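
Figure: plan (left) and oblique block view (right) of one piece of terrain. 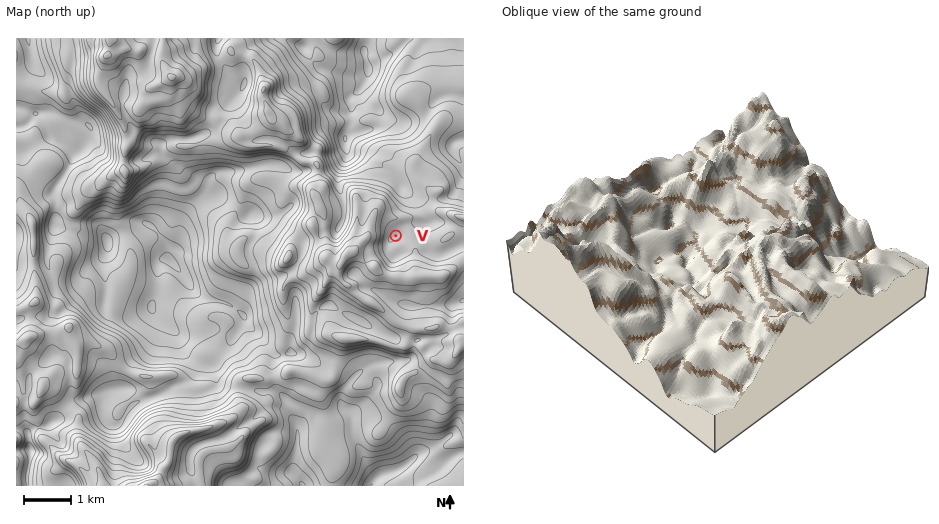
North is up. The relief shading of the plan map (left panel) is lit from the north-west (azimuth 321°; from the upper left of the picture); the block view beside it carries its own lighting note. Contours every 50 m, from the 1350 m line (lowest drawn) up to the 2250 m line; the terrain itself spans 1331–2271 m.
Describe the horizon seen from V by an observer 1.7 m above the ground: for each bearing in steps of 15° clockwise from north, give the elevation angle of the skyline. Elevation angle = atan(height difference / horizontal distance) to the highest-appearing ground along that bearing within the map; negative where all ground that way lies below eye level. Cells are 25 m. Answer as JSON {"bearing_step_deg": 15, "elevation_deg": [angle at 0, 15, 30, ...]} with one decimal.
{"bearing_step_deg": 15, "elevation_deg": [9.4, 8.1, 5.4, 4.4, 4.9, 5.7, 6.4, 6.7, 7.1, 9.4, 11.8, 11.7, 12.6, 13.3, 17.0, 16.1, 16.6, 19.1, 21.5, 19.5, 17.6, 15.4, 12.4, 9.9]}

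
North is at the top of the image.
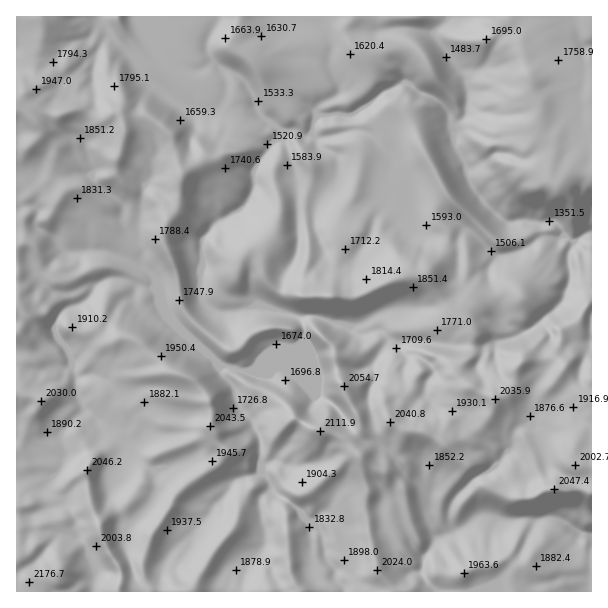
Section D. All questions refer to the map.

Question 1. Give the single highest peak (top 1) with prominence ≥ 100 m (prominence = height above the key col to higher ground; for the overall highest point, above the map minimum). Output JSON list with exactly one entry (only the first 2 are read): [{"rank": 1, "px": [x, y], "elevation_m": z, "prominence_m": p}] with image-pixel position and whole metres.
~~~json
[{"rank": 1, "px": [318, 429], "elevation_m": 2112, "prominence_m": 225}]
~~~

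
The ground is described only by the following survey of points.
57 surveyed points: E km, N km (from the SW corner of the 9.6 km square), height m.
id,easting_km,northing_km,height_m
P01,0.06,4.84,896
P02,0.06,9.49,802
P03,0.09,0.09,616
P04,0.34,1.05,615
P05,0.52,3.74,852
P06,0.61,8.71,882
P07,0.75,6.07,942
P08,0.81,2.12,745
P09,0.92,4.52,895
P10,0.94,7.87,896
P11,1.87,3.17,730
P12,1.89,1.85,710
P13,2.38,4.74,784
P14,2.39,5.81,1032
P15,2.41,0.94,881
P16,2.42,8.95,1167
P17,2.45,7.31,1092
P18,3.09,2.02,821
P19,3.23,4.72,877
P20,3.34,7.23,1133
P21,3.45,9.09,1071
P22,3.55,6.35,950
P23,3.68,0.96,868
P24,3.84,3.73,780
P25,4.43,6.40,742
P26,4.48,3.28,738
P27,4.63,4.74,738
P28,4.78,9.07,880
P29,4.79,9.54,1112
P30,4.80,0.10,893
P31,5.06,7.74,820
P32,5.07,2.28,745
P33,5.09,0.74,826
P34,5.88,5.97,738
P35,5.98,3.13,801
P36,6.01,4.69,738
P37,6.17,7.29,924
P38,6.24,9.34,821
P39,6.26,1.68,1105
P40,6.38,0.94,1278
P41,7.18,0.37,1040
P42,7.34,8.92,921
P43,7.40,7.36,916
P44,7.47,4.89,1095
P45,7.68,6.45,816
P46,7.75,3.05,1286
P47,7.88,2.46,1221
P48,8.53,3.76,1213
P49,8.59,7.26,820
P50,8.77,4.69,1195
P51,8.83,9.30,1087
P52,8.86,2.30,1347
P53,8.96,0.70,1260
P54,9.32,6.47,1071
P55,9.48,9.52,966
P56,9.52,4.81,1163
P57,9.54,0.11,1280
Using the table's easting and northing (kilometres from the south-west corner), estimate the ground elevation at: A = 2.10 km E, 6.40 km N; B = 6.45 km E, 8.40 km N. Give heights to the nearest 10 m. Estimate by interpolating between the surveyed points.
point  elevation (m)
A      1010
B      910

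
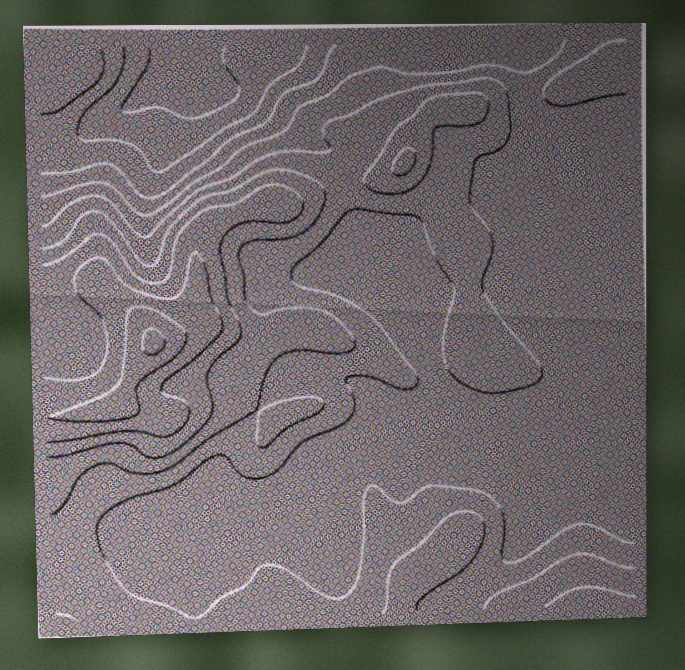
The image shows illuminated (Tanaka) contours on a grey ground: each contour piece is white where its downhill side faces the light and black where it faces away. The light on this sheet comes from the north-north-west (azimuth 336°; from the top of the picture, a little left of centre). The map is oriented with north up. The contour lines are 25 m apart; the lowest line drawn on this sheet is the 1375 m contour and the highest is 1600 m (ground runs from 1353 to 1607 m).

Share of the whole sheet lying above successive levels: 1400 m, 95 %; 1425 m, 92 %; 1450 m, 88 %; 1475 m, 47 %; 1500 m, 23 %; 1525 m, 11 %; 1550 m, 5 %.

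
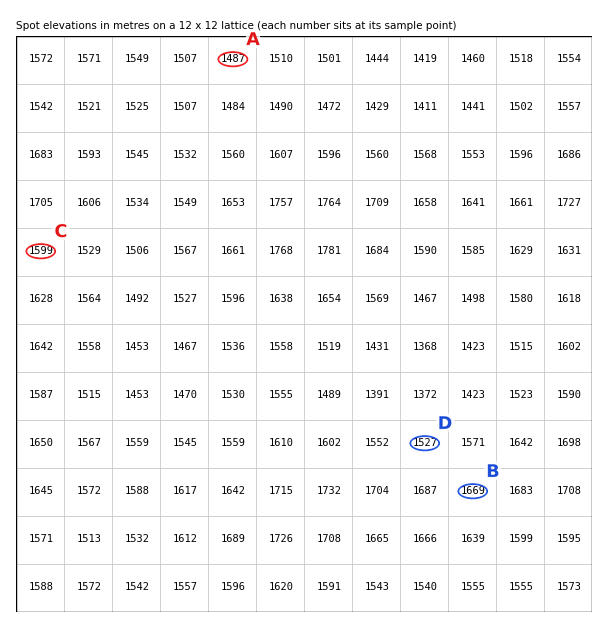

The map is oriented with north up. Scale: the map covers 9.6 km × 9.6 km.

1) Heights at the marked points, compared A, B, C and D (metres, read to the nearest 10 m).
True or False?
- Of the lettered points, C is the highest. False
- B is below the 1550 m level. False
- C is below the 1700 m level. True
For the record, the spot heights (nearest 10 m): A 1490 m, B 1670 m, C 1600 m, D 1530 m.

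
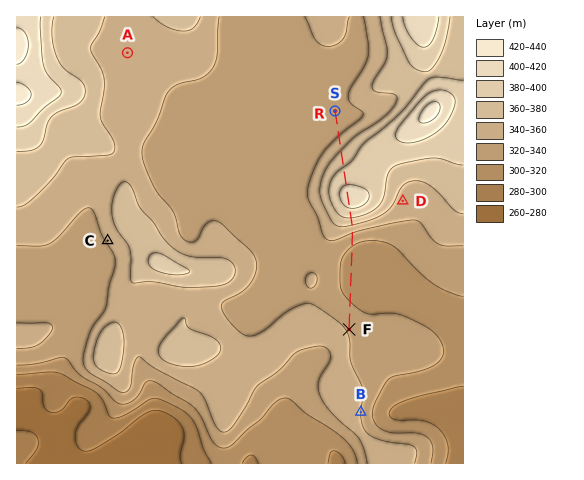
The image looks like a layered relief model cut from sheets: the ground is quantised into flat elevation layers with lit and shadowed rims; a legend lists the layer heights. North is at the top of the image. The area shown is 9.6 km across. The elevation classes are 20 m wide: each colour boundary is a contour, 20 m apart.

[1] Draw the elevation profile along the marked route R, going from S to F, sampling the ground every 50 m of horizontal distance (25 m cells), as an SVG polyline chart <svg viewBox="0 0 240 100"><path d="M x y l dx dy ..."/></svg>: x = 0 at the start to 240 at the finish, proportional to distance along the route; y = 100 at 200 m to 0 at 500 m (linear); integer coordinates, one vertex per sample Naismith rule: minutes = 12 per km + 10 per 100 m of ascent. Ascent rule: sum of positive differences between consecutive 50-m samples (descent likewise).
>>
<svg viewBox="0 0 240 100"><path d="M0 56l3 0 2 0 3 0 2 0 3 0 2 0 3 0 2 0 3-1 3-1 2-1 3-1 2-1 3-1 2-1 3-1 2-1 3-1 2-1 3-1 3-1 2-1 3-1 2-1 3-1 2 0 3-1 2-1 3-1 3-1 2-1 3-1 2 0 3-1 2 0 3-1 2 0 3 0 2 0 3 1 3 0 2 1 3 2 2 1 3 2 2 2 3 2 2 2 3 2 3 2 2 2 3 2 2 2 3 1 2 2 3 1 2 1 3 1 3 0 2 1 3 0 2 1 3 0 2 0 3 0 2 0 3 0 2 0 3 0 3 0 2 0 3 0 2 0 3 0 2 0 3 0 2-1 3 0 3 0 2 0 3-1 2 0 3 0 2-1 3 0 2-1 3 0 2-1 3 0 3-1 2 0 3-1 2 0 3-1"/></svg>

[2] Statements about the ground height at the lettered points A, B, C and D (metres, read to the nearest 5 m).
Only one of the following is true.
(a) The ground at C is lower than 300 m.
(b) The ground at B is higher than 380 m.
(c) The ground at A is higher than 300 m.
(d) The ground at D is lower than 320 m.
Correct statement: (c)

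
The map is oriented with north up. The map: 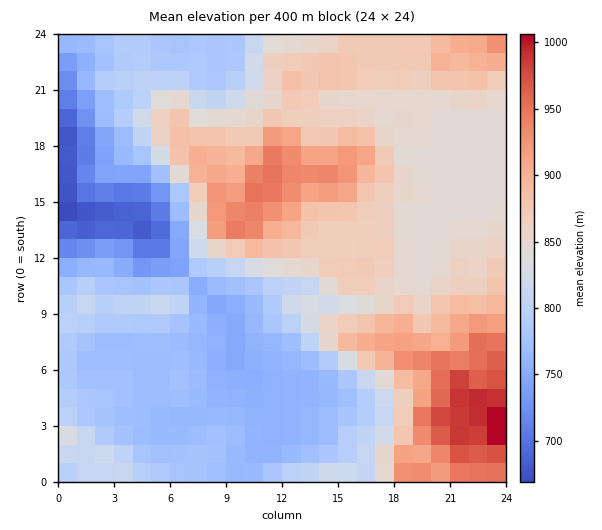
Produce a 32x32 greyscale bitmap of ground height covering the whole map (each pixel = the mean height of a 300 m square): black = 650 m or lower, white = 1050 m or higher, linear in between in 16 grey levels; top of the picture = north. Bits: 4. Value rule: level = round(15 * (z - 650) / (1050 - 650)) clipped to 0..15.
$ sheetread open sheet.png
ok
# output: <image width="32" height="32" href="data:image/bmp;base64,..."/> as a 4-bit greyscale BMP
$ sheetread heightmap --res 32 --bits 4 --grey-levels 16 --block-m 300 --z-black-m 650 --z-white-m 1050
<image width="32" height="32" href="data:image/bmp;base64,Qk12AgAAAAAAAHYAAAAoAAAAIAAAACAAAAABAAQAAAAAAAACAAATCwAAEwsAABAAAAAAAAAAAAAAABEREQAiIiIAMzMzAERERABVVVUAZmZmAHd3dwCIiIgAmZmZAKqqqgC7u7sAzMzMAN3d3QDu7u4A////AFZmZlVVVURVZmd2aKuqu7tWZmVVVVVERFVWZmirq8y8d2ZVVFVVRERERVZnmavMzXZlVUREVVRERERWZoq83d5lVVVEREREREREVWaLzN3dVVVVRERERERERFVmirzd3VVVVURVRERERERVZ4ms3c1VVVVEVUREREREVniarMzMVVVURFREREREVWeZq7y7zFVURERERERERWeJmqqqq8tVVVVVRERERFZ4maqpmau7ZmVVVVVEREVmeIiJqZmqqlZmZmZlRERVZ3d3eIiJmZlWVVVWZEREVWZneIeIeIiJVVVERERFVWZmeIiId3iIiEREQzM1Zmd3iIiIiHd3iIgzMzMiNXeJmYiIiIiHd4iIIiIiEjWKq6mYiIiId3d4eBERERJGiru6qYiIiHd3d3gRERIiRpu6uqmZmIh3d3d3EiIiI1eaq8u6qqmIh3d3dxIzMzRoqqu7u7upmIh3d3cSNERGiamau7q7qpiHd3d3EjNFV5mpmau6qqqYd3d3dxI0RXiZmYibqYmZiHd3d3cSNFZ4mIiHiZiIiIeId3d3IkVmeJd3d4iIiIh3eHd3dyNFVWd2Zmd4iIiIiIh3iIg0VWZmZVVWeJiJiIiIiImIM1VWZVVVVniYmZiIiJmZmURFVVVVVVZ4iIiIiIiZmapEVVVVVVVVd3iIiIiIiamr"/>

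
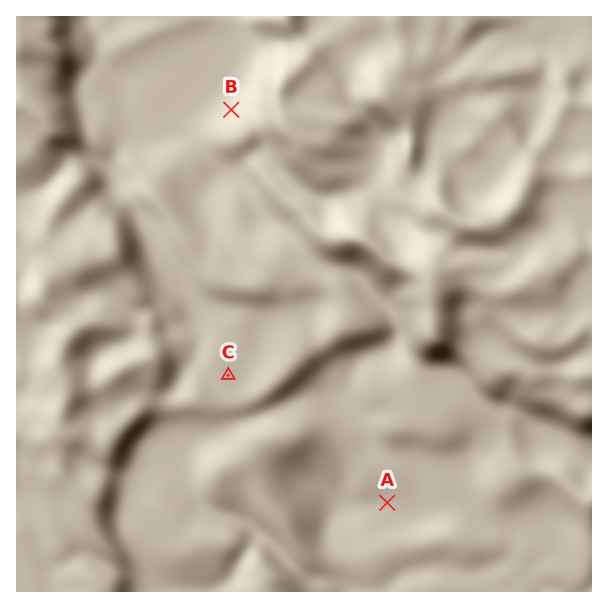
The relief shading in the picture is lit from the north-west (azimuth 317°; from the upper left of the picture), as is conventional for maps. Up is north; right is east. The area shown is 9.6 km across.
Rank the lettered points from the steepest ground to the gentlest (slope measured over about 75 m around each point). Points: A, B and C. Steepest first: B C A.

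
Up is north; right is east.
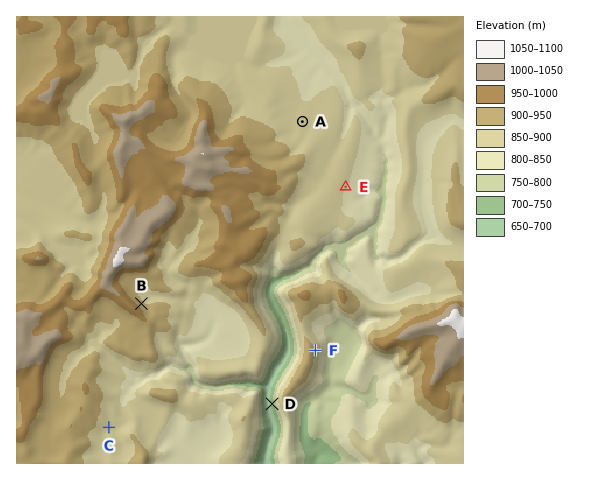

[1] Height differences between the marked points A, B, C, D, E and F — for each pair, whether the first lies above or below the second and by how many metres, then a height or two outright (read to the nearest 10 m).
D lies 190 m below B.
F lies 170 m above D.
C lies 150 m above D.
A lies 140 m above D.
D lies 130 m below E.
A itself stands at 860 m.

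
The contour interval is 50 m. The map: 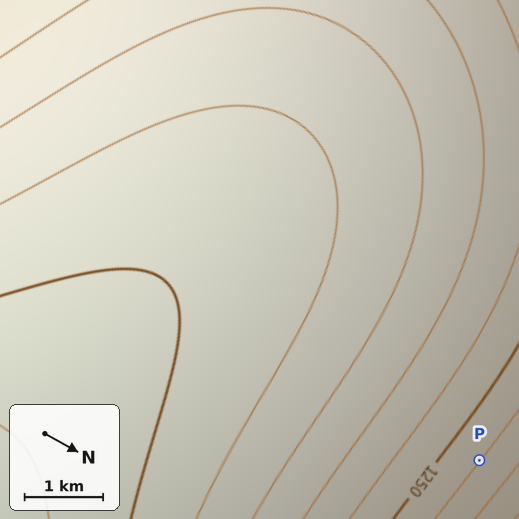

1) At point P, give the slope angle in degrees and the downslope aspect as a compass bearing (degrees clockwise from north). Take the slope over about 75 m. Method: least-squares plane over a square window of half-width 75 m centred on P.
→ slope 7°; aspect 189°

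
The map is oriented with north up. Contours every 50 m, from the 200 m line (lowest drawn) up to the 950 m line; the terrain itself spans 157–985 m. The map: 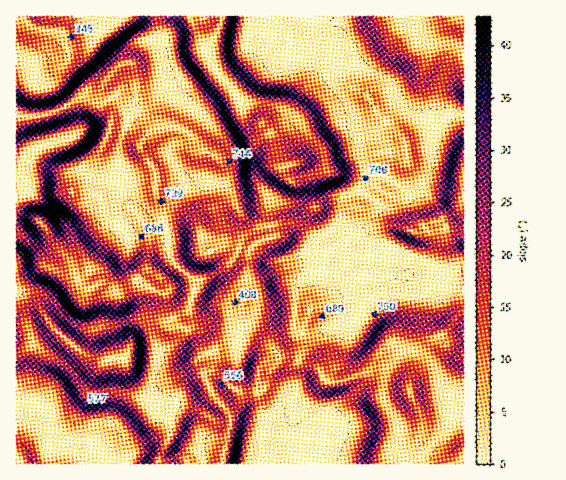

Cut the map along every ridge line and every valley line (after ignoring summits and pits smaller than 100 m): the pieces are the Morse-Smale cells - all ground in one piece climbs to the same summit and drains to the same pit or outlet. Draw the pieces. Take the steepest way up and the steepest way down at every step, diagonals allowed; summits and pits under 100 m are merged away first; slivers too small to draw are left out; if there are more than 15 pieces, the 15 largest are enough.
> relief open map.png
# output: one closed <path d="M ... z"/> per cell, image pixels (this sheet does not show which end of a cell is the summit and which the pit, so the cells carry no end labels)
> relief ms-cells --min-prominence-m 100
<path d="M131 63l-12 2-20 25-21 8-17 11-25 7-20 0 0 64 7 1 0-21 8-10 5-2-6 11-6 19 1 24 7 14 14 13 6 12 15 17 13 26 9 5 14-6 15 7 21-13 8 10 18 8 4 14 5 9 15-9 6-18 0-8-3-6-20-15-3-7-1-21-7-19-6-28 24 1 14-6 6-8 3-17 3-5-9-11-14-12-7-2-15 0-12 5 0-7-11-19-2-35z"/><path d="M449 281l-8 1-20 13-46 1-14 11-3 8-8 9-16 1-23 12-14 26 0 27-5 12-15 7-9 11-5 11-1 28 10 5 7-7 14-6 9 3 11 0 3-3-2 7 0 6 102 0 32-37 2-6 0-25 9-13 4-12 1-85z"/><path d="M272 16l-49 0-4 13-13 23 12 22 14 15 7 12 28 28 17 38-4 13-11 17 1 27 23 0 18 12 8 2 16-10 16-20 7-1 4-14 6-5 6-2-3-8 0-16 3-7 4-3 27-1 1-6-8-13-22-20-9-16-12-6-8-8-11-29-9-2-22 0-11-5-20-25z"/><path d="M55 330l-28 18-11 5 0 110 141 1 13-30 0-13-4-5-11-6-5-8-15-16-7-14-2-11-9-3-14 3-11-3-12-7z"/><path d="M463 16l-159 0-16 23 6 7 11 5 22 0 9 2 11 29 8 8 12 6 9 16 22 20 6 11 2 1 18-1 11-6 13-22 16 0z"/><path d="M188 16l-31 1 1 17-12 12-14 17 3 8 2 35 11 19 0 8 12-6 15 0 7 2 7 5 15 17 10 4 10 12 2 16 8 13 3 11 4 8 16 11 13 0-1-29 11-17 4-13-17-38-28-28-26-34z"/><path d="M35 149l-4 1-8 10 0 21-7 0 0 170 11-3 28-18 25 21 12 7 11 3 14-3 7 1 5-9 4-13 5-5 36-14-5-9-2-11-3-4-17-7-8-10-21 13-15-7-14 6-9-5-13-26-15-17-6-12-14-13-6-10-2-9 0-19z"/><path d="M293 224l-22 1 2 12-16 5-8 8-8 59 0 19-4 15-28 9-12 8 15 33 19 25-8 46 37-1 2-29 5-15-11-26 2-21 1-3 35-35 1-41 2-7 10-9 12-4-4-23 3-12-7-2z"/><path d="M207 151l-5 6-3 17-6 8-14 6-24-1 6 28 7 19 1 21 3 7 20 15 3 6 0 8-5 11 1 19-3 9 9 11 5 15 35-13 4-15 0-19 8-59 8-8 16-5-3-11-13 0-16-11-4-8-3-11-8-13-1-12-4-9z"/><path d="M462 114l-14 1-17 26-25 4 1 15 8 19 0 4-8 11-4 3-10 0-18-11-5 0-8 7-4 14-7 1-18 21 6 6 15 24 39-10 24 9 15 8 10 7 3 8 19 4 0-169z"/><path d="M157 16l-38 0-6 8-7 5-37 7-8-5-25-2-8-5-6-8-5 0-1 99 20 1 12-2 15-6 22-14 14-4 20-25 15-3 12-16 12-12z"/><path d="M187 330l-13 14-10 6-34 1-6 7 3 11 11 22 12 11 7 10 9 4 4 5 0 13-13 29 65 1 9-46-4-7-13-14-7-13-10-22 5-7-2-7-5-11z"/><path d="M334 230l-14 6-4 6-1 8 4 23-12 4-11 11-2 39 5 5 10 1 25-8 14 0 8-6 5-12 14-11 46-1 23-15-2-7-10-7-15-8-24-9-39 10z"/><path d="M294 328l-2 8-33 33-1 3-2 21 11 29 10-13 15-7 5-12-1-20 4-14 9-17 10-7-15 1z"/><path d="M463 365l-4 18-8 10-2 7 0 25-32 39 47-1z"/>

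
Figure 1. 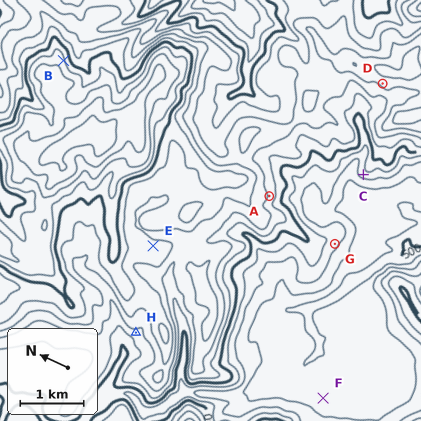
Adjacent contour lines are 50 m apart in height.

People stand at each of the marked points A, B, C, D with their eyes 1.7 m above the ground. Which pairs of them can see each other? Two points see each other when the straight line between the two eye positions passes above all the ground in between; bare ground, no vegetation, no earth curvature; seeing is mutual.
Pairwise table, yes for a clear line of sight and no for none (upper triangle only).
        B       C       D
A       no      yes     yes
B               no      no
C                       no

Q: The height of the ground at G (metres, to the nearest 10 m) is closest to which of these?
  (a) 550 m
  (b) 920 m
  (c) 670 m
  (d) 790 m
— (c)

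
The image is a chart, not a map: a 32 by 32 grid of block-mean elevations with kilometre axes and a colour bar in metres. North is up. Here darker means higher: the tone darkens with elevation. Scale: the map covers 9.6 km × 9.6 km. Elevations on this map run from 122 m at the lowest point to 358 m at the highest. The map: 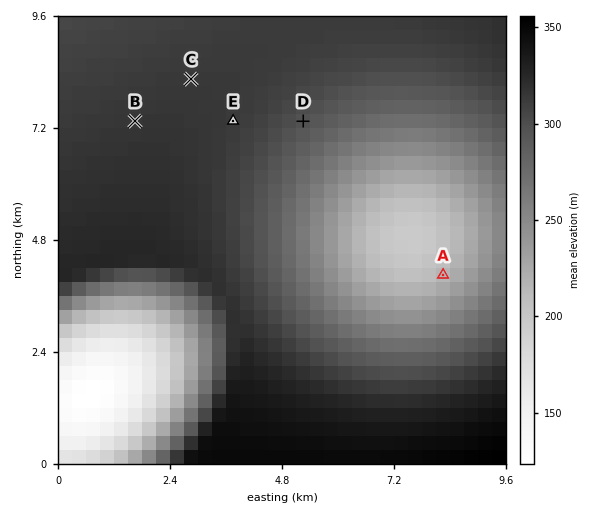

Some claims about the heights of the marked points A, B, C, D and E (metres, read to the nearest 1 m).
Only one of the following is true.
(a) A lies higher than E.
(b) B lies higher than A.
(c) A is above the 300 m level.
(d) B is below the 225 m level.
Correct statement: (b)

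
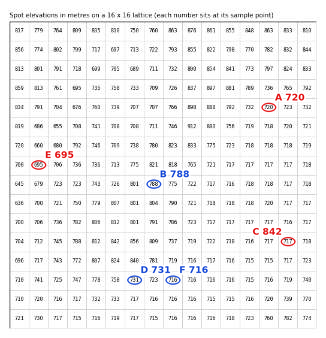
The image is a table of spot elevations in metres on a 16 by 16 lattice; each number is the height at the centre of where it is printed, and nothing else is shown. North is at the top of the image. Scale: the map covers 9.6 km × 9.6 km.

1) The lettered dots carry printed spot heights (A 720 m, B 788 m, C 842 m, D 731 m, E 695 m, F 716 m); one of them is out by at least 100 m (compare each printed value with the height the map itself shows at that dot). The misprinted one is C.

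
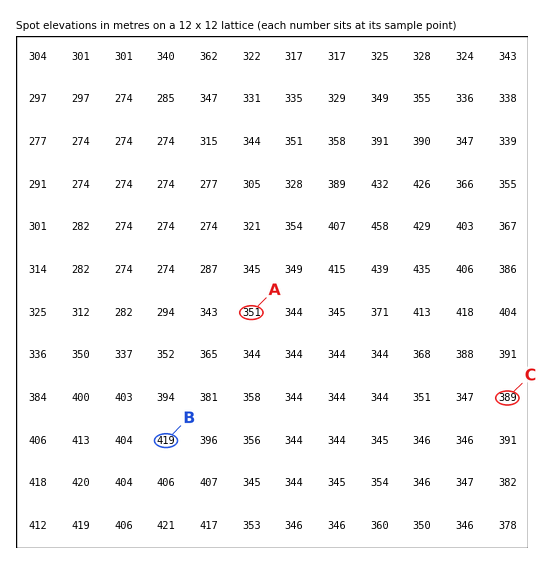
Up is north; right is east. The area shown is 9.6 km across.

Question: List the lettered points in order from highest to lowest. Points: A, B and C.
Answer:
B C A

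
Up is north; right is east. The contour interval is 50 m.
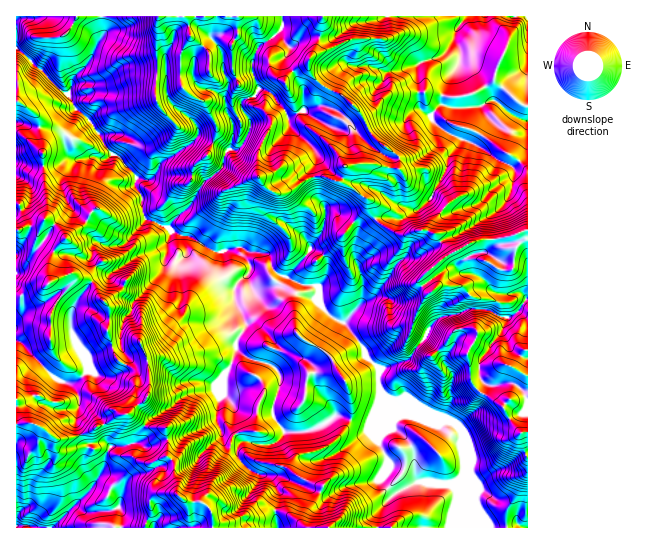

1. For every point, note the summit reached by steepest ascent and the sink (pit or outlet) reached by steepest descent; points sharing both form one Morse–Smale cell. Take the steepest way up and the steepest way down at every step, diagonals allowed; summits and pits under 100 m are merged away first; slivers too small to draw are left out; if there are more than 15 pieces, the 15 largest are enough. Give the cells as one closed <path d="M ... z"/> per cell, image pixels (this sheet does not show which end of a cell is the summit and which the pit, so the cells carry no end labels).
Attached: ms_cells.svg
<path d="M237 349l-6 17-16 23-21 3-12 5-12 11-16 8-9 9 6 3 14 1 3 12-1 14 8 10 0 13 2 5 0 10-19 0-7 6 1 12-5 10-1 7 131 0-2-18 4-9 0-10-6-10-6-6 18 2 40 18 6 0 18-10 26-4 6-4 14 17-16 19-1 15 83-1 0-49 3-4 0-21-3-7 2-12-9-11-53-22-14-2-6-7-5 21-7 12-34-9-10 8-15 7-25 1-12-15 0-14 7-17 0-11-3-5-8-6-20-5z"/><path d="M263 89l-4 0-6 8-12 5 0 7 8 10 2 8-8 18-5 4-11 2-10-7-20-7-6 7-29 17-11 18-15 0-1 7 6 9 3 22 2 3 20 7 12 8 11 1 26 16 27-4 7 4 17 1 3 4 3 12 6 6 25 10 14 2 2 2-2 10 8 12 9 8 11 4 15-18 3-8 0-18-8-21 2-31-12-11-11-5-9 0-8-14-5-24 4-11-1-12-24-23-4-14-12-16z"/><path d="M282 16l-180 0 1 19-15 28-15 15-5 16 7 15 17 14 16 27 13 9 16 20 14 0 11-18 29-17 6-7 20 7 10 7 8 0 8-6 8-18-2-8-8-10 0-7 12-5 6-7-7-19 3-17 7-10 8-4 11-11z"/><path d="M171 231l-3 10 0 9-4 9 0 8-14 17-8 4-15 0-9-4-8-11-12 4-19 21-8 16 1 20 16 32 0 4-5 5 4 6 2 10 21 18 11 6 8-2 16 12 9-9 16-8 12-11 12-5 21-3 16-23 5-15 0-9 9-15-2-12-8-14 0-14 14-14 2-4-7-15 1-3-3-3-8 0-19 4-26-16-7 0z"/><path d="M527 299l-8 12-9 6-12-1-12-7-19 0-10 6-14 1-12 10-7 13-18 22-23 7-4 3 0 16 2 7 6 5 14 2 33 15 15 4 12 10 0 16 3 7 0 21-3 4 1 50 66-1z"/><path d="M377 220l-4 1-12 12-6 14 0 11 8 21 0 18-3 8-15 16 0 4 19 24 1 6 14 14 27-8 18-22 7-13 12-10 14-1 10-6 19 0 12 7 12 1 9-6 9-13-1-67-25 8-28 2-23 12-16-20-8-2-12 0-14 4-16-8z"/><path d="M527 16l-142 0-5 5-1 30 15 17 8 1 11-4 4 1 2 39 1 4 9 6 8 10 14 10 31 13 13 11 18 8 12-13 3-9z"/><path d="M247 275l-12 12 0 14 10 21 0 5-9 15 0 7 13 10 20 5 8 6 3 5 0 11-7 17 0 14 11 14 26 0 15-7 10-8 34 9 7-12 4-14 0-29-15-15-1-6-19-26-11-4-9-8-8-12 2-10-5-4-15-1-16-8-2 0-10 11-18 1z"/><path d="M18 49l-2 1 0 51 18 11 6 10 0 21 3 8 1 32 3 11 0 21-3 4 10 5 14-13 2-6 12 14 17 9 27 8 4 0 4-4-12 13-12 2-15-4-4 15 7 10 9 5 4-1 0 5 7 7 9 4 19-1 14-13 4-7 7-37-17-9-9-2-4-13 0-11-6-9 0-12-17-18-5-1-5-5-16-27-17-14-6-14-10-6z"/><path d="M465 140l-4 0-12 15-2 14-15 28-13 12-17 10-23-2-3 2 9 8 16 8 14-4 12 0 8 2 16 20 23-12 28-2 25-8 1-85-7 13-10 8-16-8-13-11z"/><path d="M383 16l-60 0-4 27-11 19 3 12 11 11 21 11 18 18 9 17 19-10 14 0 7-8 10-4-3-43-4-1-11 4-8-1-15-17 1-30z"/><path d="M150 427l-6 0-3 12-3 4-16 4-12 0-4-4-17 2-4 17 8 17 0 6-4 6-24 23-11 14 91-1 7-16-1-12 7-6 19 0-2-28-8-10 1-14-3-12z"/><path d="M421 109l-11 4-7 8-14 0-20 10 12 13 18 13-1 12-23-5-20 0-10 3 0 6-4 8 30 20 6 18 25 0 17-10 13-12 15-28 2-14 12-16-19-10-13-14z"/><path d="M30 423l-14 2 0 101 37 2 36-37 4-6 0-6-8-17 4-17-6-2-4-8-13 4-11 0-14-12z"/><path d="M322 105l-32 11-2 2 1 7 23 21 4 7 0 9-4 11 5 24 8 14 9 0 15 8 8 8 1 12 18-21-5-17-30-20 4-8 0-6 10-3 20 0 23 5 1-12-18-13-11-12-11 3-18-22z"/>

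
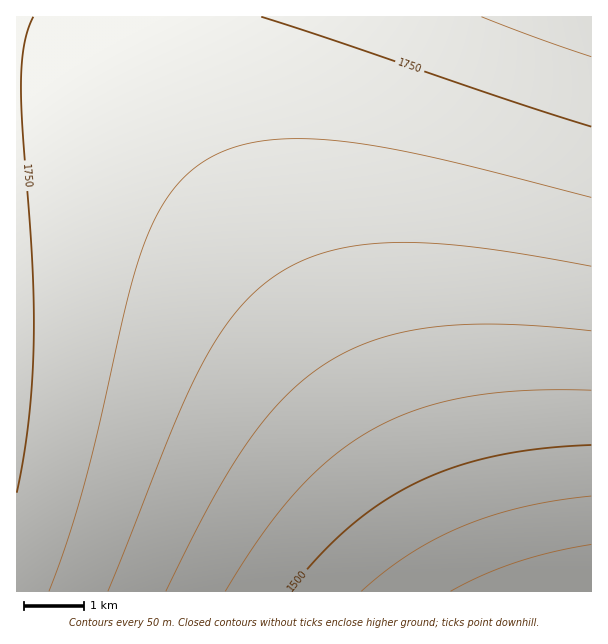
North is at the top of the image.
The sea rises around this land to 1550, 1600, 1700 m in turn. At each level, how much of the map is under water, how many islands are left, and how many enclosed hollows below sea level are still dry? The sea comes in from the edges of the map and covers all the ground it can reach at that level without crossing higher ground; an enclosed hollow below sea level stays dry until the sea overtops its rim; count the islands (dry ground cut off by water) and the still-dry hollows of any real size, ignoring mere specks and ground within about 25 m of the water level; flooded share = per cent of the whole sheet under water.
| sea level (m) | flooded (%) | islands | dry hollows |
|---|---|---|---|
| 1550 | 17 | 0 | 0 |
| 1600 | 27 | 0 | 0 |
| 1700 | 63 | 0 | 0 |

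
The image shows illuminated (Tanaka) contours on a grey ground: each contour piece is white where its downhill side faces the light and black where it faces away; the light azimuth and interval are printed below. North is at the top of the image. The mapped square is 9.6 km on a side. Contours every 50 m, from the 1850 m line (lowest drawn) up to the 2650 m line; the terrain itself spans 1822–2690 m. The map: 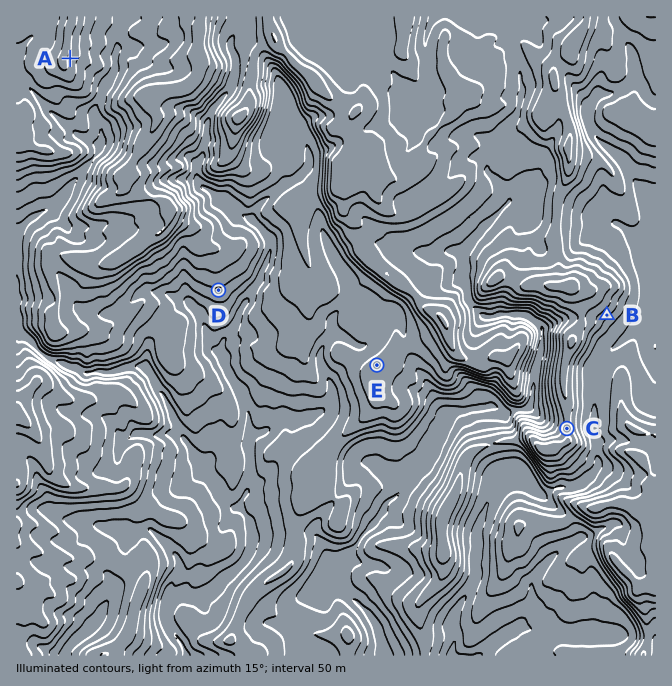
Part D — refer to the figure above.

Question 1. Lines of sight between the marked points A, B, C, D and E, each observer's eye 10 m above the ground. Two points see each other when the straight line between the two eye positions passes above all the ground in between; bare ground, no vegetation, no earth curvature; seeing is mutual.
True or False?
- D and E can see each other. True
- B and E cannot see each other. True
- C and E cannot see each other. False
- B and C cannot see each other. False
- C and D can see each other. True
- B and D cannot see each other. True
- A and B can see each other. False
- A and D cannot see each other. True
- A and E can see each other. False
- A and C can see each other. False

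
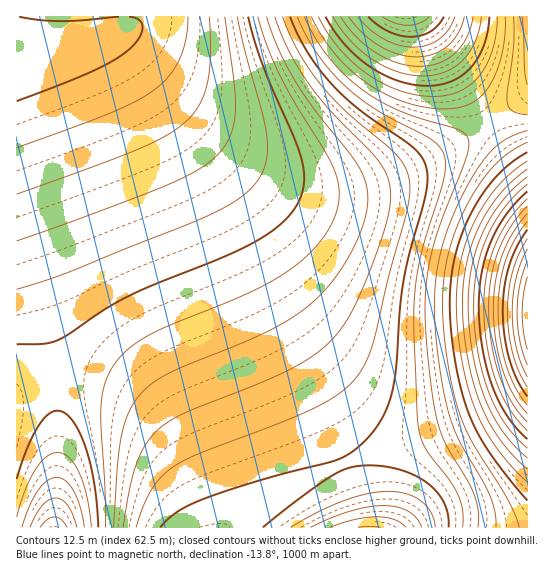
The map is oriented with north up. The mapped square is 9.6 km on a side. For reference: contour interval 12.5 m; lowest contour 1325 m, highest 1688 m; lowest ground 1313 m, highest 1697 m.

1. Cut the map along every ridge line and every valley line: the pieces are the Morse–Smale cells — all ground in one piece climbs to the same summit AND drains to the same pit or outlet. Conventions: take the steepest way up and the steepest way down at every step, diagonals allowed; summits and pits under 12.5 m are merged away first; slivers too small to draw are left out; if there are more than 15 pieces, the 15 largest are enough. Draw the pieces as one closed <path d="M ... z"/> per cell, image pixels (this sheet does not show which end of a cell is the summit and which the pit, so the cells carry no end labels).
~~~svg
<path d="M122 16l-106 1 1 374 26-11 31-3 25 4 31 14 25 20 21 30 21 42 14 40 16 1 40-27 47-25 48-20 103-33 44-22 19-14 0-208-39-56-60 36-54 22-40 8-20 0-28-5-38-17-38-27-40-39-38-47-14-14-14-3 15-8 3-6z"/><path d="M421 16l-298 0-3 13-15 8 14 3 14 14 38 47 30 30 37 29 35 19 14 5 28 5 20 0 31-5 37-13 50-26 35-23z"/><path d="M74 377l-31 3-27 11 0 136 194 1-5-21-13-32-16-30-21-30-17-15-20-12-24-8z"/><path d="M527 388l-5 5-25 15-32 15-103 33-48 20-33 17-53 34 299 1z"/><path d="M527 16l-106 1 68 106 39-29z"/><path d="M527 95l-38 27 38 57z"/>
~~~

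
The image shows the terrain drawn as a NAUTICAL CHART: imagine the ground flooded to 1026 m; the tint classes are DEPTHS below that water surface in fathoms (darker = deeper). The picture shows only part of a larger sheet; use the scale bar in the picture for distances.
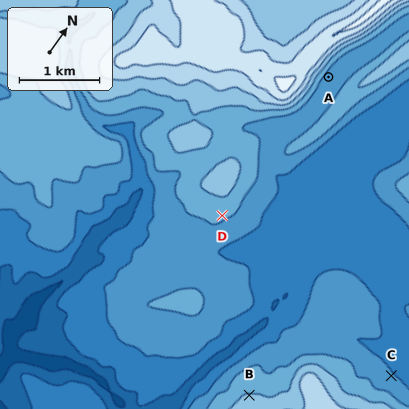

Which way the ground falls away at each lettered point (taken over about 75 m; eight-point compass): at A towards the E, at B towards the NW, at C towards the N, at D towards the SE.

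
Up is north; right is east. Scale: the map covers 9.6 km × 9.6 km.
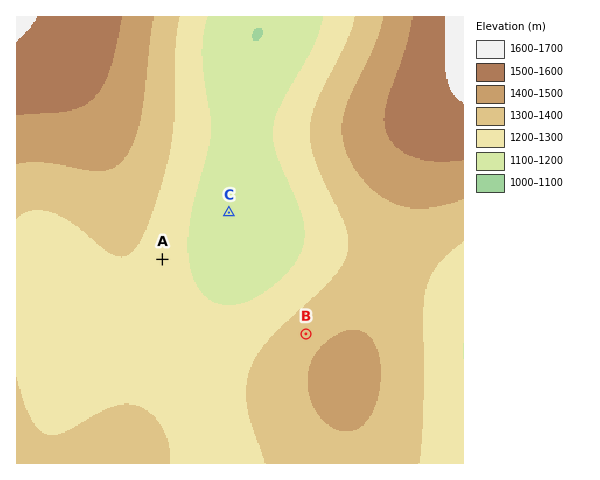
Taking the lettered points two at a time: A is higher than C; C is lower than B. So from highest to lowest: B A C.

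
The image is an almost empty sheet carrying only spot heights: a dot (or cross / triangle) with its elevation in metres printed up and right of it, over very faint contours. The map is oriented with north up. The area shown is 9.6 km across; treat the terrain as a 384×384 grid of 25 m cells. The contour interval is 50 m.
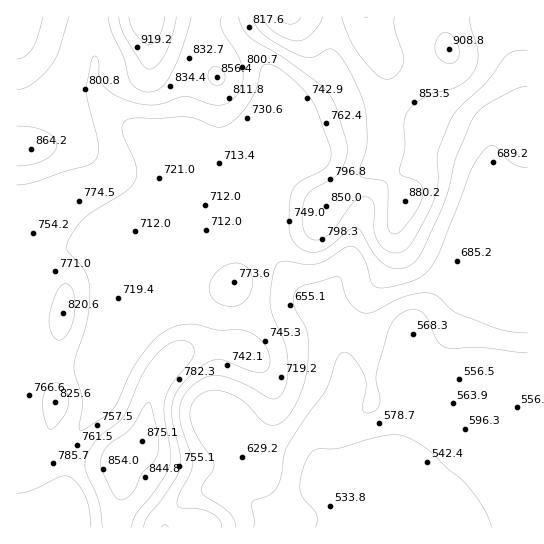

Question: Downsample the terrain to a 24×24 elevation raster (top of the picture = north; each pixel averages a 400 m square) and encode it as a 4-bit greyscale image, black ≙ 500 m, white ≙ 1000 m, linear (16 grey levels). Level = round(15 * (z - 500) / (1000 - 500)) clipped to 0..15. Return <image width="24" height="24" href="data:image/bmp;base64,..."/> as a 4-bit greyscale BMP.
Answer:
<image width="24" height="24" href="data:image/bmp;base64,Qk2WAQAAAAAAAHYAAAAoAAAAGAAAABgAAAABAAQAAAAAACABAAATCwAAEwsAABAAAAAAAAAAAAAAABEREQAiIiIAMzMzAERERABVVVUAZmZmAHd3dwCIiIgAmZmZAKqqqgC7u7sAzMzMAN3d3QDu7u4A////AGZoqXZ2QyIRAAABInd4qpZUMzERARERIoiJu6hURDERERESIomJu7hURDIRERIiIomIm7dEREMiIiIzIomXiqdERVMzMiIiIomXeahVVmQzMiIiIoiHeKqHeGUzMiIiIoiHd4mYiGVDMyMzM4mXd3eHd2VEQyNEVYmXd3d3h1REVERVZoiXd3d4h1VFZmVWZoiHZmZ3d2ZlaIZmZoh3ZmZmZniHipdmZoiHdmZmZnmpi6hmZoiIh3ZmZnmqm7l2ZqmZiHZmZneKu6l2Zrupl3Z3ZmZ5u6mGZrqph3d3dmaJu6mHZ6qpiIiIh2eJu6qYd6qZmqqql3iavLuph7upm8qqmImqzMzKmMuprNuqmau73MzLmdyqvuypm93M3MzKmQ=="/>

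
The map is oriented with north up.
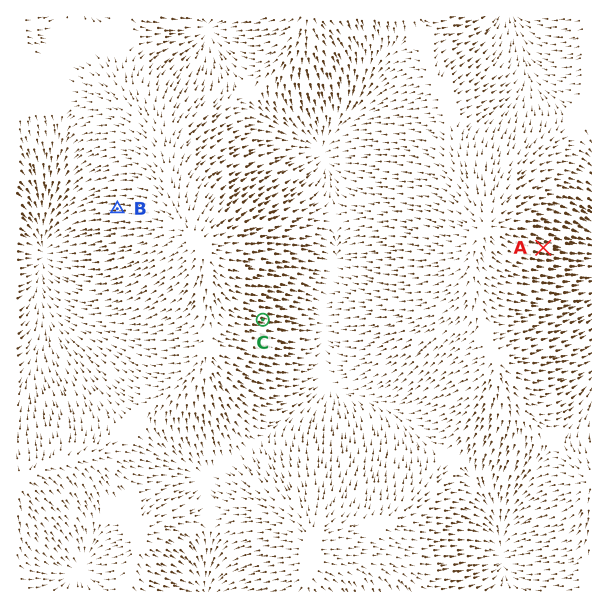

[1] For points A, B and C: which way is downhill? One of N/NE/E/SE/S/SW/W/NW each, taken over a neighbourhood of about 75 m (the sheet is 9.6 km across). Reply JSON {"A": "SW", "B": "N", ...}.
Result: {"A": "E", "B": "W", "C": "E"}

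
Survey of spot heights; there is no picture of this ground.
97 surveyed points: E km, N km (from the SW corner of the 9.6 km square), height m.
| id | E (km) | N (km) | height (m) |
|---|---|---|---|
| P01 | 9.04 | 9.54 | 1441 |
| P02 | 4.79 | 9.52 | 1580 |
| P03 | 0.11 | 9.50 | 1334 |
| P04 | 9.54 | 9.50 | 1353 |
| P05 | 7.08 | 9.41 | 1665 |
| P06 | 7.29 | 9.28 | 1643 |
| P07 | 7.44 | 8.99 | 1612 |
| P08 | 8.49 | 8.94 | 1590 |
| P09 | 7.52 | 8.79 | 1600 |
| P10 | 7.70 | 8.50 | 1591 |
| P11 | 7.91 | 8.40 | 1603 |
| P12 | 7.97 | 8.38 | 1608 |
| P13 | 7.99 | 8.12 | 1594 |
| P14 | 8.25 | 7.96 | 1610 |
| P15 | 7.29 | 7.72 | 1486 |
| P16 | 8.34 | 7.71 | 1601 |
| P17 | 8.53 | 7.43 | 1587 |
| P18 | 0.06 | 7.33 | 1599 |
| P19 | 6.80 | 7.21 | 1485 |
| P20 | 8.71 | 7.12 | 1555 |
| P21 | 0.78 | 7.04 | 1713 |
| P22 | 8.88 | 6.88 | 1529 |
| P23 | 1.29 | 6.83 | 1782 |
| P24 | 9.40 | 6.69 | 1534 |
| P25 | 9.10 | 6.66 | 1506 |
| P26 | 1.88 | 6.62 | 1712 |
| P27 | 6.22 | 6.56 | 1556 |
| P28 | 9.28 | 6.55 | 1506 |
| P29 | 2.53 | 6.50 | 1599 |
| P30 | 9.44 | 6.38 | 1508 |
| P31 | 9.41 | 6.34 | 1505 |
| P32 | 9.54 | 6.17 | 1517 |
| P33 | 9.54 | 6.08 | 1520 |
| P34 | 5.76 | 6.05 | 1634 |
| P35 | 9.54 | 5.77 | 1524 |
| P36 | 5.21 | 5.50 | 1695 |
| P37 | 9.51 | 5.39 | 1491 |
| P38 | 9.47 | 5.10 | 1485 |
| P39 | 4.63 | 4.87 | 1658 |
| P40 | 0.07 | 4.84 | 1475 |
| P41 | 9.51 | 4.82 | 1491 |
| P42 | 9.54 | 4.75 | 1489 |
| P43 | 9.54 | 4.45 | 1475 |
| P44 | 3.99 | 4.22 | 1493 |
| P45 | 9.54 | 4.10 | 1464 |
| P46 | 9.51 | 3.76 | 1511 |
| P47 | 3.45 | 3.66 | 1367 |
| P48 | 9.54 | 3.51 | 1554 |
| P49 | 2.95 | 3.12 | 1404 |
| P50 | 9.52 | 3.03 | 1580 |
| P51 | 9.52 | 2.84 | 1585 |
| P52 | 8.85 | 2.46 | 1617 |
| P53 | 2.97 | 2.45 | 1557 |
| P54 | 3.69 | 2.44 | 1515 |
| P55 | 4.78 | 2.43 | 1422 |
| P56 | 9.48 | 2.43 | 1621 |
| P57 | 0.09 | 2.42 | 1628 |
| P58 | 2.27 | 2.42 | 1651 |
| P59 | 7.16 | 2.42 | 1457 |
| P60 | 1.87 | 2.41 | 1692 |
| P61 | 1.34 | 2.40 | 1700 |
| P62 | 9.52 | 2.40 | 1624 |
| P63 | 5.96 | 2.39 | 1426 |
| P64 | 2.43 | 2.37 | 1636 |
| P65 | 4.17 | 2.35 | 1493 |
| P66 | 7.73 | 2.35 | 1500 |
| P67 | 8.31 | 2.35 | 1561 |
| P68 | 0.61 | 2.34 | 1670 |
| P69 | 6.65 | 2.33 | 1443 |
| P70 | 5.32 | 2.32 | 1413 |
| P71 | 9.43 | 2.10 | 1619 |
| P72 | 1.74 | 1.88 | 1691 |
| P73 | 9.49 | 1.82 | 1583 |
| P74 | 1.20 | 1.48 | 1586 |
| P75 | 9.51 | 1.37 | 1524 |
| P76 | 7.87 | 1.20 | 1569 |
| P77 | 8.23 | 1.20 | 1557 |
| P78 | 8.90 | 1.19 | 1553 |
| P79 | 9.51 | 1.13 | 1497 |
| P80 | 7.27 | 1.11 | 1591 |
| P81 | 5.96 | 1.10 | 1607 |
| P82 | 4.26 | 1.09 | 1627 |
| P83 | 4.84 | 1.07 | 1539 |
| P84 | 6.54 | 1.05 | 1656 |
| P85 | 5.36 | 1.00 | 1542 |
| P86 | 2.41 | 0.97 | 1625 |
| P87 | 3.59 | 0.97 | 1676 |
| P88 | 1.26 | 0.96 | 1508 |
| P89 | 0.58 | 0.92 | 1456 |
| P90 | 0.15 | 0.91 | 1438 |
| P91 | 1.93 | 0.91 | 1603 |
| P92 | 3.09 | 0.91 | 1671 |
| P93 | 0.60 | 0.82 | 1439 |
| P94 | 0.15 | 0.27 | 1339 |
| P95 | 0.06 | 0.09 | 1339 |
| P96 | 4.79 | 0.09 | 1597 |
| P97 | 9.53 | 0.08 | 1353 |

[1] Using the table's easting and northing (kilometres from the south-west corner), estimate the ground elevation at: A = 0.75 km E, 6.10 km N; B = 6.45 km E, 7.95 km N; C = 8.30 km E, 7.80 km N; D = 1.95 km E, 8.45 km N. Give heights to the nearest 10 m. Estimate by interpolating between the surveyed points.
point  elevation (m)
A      1640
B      1540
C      1600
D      1510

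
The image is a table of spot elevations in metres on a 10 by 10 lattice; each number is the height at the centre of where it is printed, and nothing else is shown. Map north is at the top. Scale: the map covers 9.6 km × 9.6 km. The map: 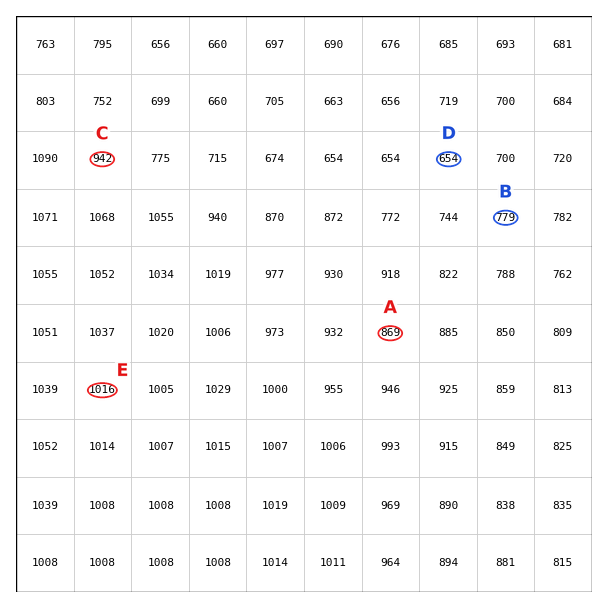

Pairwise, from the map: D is lower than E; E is higher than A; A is higher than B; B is lower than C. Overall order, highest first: E C A B D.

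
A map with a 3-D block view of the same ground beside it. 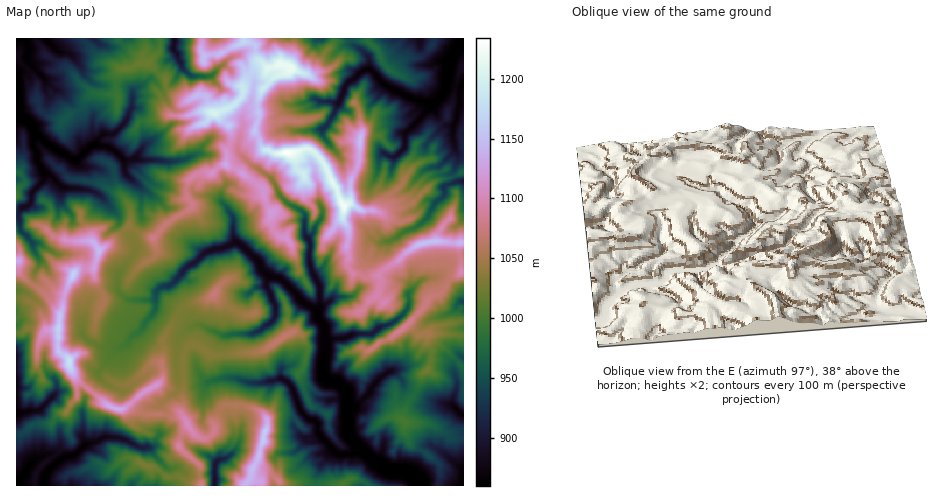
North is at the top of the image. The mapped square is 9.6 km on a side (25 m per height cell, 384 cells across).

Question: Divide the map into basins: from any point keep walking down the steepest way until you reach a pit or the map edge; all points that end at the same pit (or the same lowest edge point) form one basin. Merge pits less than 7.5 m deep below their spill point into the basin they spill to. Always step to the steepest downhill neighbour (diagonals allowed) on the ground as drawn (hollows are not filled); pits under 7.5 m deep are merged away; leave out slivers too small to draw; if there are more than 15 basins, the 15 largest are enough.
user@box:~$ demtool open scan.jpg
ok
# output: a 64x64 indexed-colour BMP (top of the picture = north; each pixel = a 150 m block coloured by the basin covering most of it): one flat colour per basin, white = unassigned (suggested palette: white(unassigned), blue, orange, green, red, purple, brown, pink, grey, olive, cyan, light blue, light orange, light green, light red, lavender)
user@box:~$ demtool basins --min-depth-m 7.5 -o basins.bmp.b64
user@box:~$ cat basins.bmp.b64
<image width="64" height="64" href="data:image/bmp;base64,Qk12CAAAAAAAAHYAAAAoAAAAQAAAAEAAAAABAAQAAAAAAAAIAAATCwAAEwsAABAAAAAAAAAA////ALR3HwAOf/8ALKAsACgn1gC9Z5QAS1aMAMJ34wB/f38AIr28AM++FwDox64AeLv/AIrfmACWmP8A1bDFAO7kREAAAAAAAAAAAASIiIiDMAAREREREREREREREd3d7uREQAAAAAAAAARERIiIiIgRERERERERERERERERHd3u5ERERAAAAAAAREREiIiIiBEREREREREREREREREd3e7uRERERERAAERERESIiIiIEREREREREREREREREd3d7u7uREREREREREREiIiIiIiBEREREREREREREREd3d3u7u5ERERERERERESIiIiIiIERERERERERERERHd3d3e7u7kRERERERERESIiIiIiIgRERERERERERERHd3d3dfu7kREREREREREREgRGIiIiIEREREREREREREd3d2qp37uRERERERERERERBEYiIiIgRERERERERERER3d2qqnd3dERERERERERERBERGIiIiBERERERERERERqqqqqqd3d3dEREREREEREREREYiIiBERERERERERERGqqqqqp3d3d3RERBERERERERERGBERERERERERERERERqqqqqnd3d3d0RBERERERERERERERERERERERERERERGqqqqqd3d3d3RBERERERERERERERERERERERERERERERqqqqp3d3d3dBEREREREREREREREREREREREREREREREaqqqnd3d3cRERERERERERERERERERERERERERERERERqqqqd3d3dxEREREREREREREREREREREREREREREREREaqqp3d3d3ERERERERERERERERERERERERERERERERERqqoHd3d3ERERERERERERERERERERERERERERERERERGqoAd3d3EREREREREREREREREREREREREREREREREREaoAB3d3cRERERERERERERERERERERERERERERERERERoAAHd3dxEREREREREREREREREREREREREREREREREREAAAAAAAERERERERERERERERERERERERERERERERER//AAAAAAARERERERERERERERERERERERERERERERER/////wAAABEREREREREREREREREREREREREREREREREf////AAAAARERERERERERERERERERERERERERERERERH///8AAAIhERERERERERERERERERERERERERERERERER///wAAIiERERERERERERERERERERERERERERERERERER//AAIiIRERERERERERERERERERERERERERERERERERH/8CIiIiERERERERERERERERERERERERERERERERERER/wIiIiIREREREREREREREREREREREREREVVVERERERERIiIiIiIhEREREREREREREREREREREREVVVVREREREREiIiIiIiIRERERERERERERERERERERERVVVVVRERERESIiIiIiIhERERERERERERERERERERERFVVVVVUREREQIiIiIiIiIREREREREREREREREREREREVVVVVVVURERAiIiIiIiIiERERERERERERERERERERERFVVVVVVVVVVSIiIiIiIiIhEiIhERERERERERERERERFVVVVVVVVVVVIiIiIiIiIiIiIiIREREREREREREREREVVVVVVVVVVVUiIiIiIiIiIiIiIiERERERERERERERERVVVVVVVVVVVSIiIiIiIiIiIiIiIiERERERERERERERFVMzOVVVVVVVIiIiIiIiIiIiIiIiIRERERERERERERETMzM5mZVVVVUiIiIiIiIiIiIiIiIRERERERERERERETMzMzOZmVVVVSIiIiIiIiIiIiIiIhERERERERERERERMzMzMzmZlVVVAiIiIiIiIiIiIiIiIRERERERERERERMzMzMzOZmZVVUCIiIiIiIiIiIiIiIiEREREREREREREzMzMzMzmZmZlSIiIiIiIiIiIiIiIiIiIREREREREREzMzMzMzOZmZmZIiIiIiIiIiIiIiIiIiIiERERERERETMzMzMzM5mZmZkiIiIiIiIiIiIiIiIiIiIRERERERETMzMzMzMzOZmZmSIiIiIiIiIiIiIiIiIiIhEREzMzMzMzMzMzMzM5mZmZIiIiIiIiIiIiIiIiIiIiIRETMzMzMzMzMzMzMzOZmZkiIiIiIiIiIiIiIiIiIiIhETMzMzMzMzMzMzMzMzmZmSIiIiIiIiIiIiIiIiIiIhERMzMzMzMzMzMzMzMzM5mZIiIisiIiIiIiIiIiIiIhERETMzMzMzMzMzMzMzMzOZkiIru7siIiIiIiIiIiImERERMzMzMzMzMzMzMzMzMzmSIru7u7IiIiIiIiIiIiZmEREzMzMzMzMzMzMzMzMzOZIiu7u7siIiIiIiImYiZmZhETMzMzMzMzMzMzMzMzM5kiK7u7u7zMIiIiImZmZmZmERMzMzMzMzMzMzMzMzMzOSIru7u8zMwiIiImZmZmZmZhETMzMzMzMzMzMzMzMzM5Iiu7u7zMzCIiIiZmZmZmZmEREzMzMzMzMzMzMzMzMzkiu7u8zMzMwiIiZmZmZmZmZhEREwADMzMzMzAzMzMzMyu7u8zMzMAAAAZmZmZmZmZmYAAAAAMzMzMzAAMzMzMzu7vMzMzAAAAAAGZmZmZmZmYAAAAAADMzMzMAAAAzMzO7u8zMzMAAAAAAZmZmAAAGZgAAAAAAAzMzMzMAAAMzM7u8zMzMAAAAAAAGZmZgAAAAAAAAAAAAADMzMzAAADMz"/>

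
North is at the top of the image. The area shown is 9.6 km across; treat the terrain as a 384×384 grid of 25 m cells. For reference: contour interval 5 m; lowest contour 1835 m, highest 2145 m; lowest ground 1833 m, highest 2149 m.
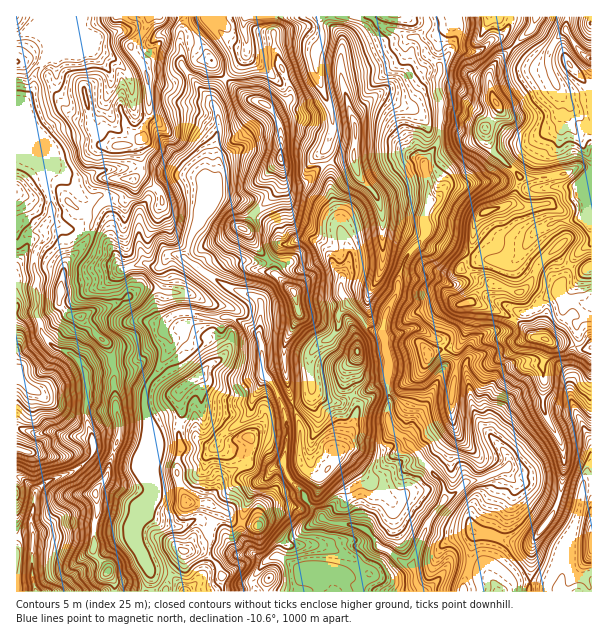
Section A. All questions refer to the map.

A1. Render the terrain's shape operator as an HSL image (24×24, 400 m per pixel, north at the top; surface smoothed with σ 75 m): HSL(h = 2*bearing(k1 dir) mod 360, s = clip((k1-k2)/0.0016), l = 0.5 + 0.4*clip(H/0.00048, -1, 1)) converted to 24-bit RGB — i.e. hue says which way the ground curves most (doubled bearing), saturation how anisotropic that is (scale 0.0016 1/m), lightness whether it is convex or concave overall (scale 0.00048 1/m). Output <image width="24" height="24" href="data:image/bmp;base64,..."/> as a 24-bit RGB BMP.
<image width="24" height="24" href="data:image/bmp;base64,Qk32BgAAAAAAADYAAAAoAAAAGAAAABgAAAABABgAAAAAAMAGAAATCwAAEwsAAAAAAAAAAAAAPACDyGtFOYAvy+CbmOSdLiFxsGhuUXtm8efJCSVke86HUVSBhneFeH6BmI2Ci66eZDp+SJZ5v7KMhXGJZWZ3qappaHB7jHVuBQGLabST2JDetfm1qyeQWjZjsriWiJOwjsVEswsnDDQEl1JqbZCWfJmPaamAey4xKmZywI2UappNf3ZvbVmE2tKYPmFnvWSYFQtnh5paPXRx/f2yHhkvXYOWn6VZnm5fqGeDq2je9tbVEEwqOpRnn3M6bChGr7iPUpmISnOYrpCviZehVneW8LXMLLGQPL2SAFqmyoGjMYuB+/fQGiw/XnB2rGyOfqaykbazUo2v5MDLr5/mbAAjRqhxZoCehqONrImTJWhgtIN/mIqAY215QWRs+tjRHmRzfhkAADMHHYvn+9DSLGm8VE55hL9kXYNwoX9weos0VronMwAk+vjRHXhURX5ee5GNj6apkzuXNYAyoaFAgWd1O0FR/tKZGUZR0+X4zdn4AMaq/5wBokIQVWJ0w8NyWoCAhmhlw5WWkrQ3ADTOenel6sbdPMq1UoaIfUFfklJhm2ZMksaxVUVuUS9R9/3OGjaMpIkya1QgXGAjDSFD/e/OLDhgn7RplV1oTHtpr4ez18S0ADidVHaarpaU28qgGxxYc0NuklSGw+29UjhhbEllajds1fzPVxxtp22J2Me6G16mWmO+6vK9MSFWnqd9lJx5fIuVQXly3r2aAMaFUkBplHtg8NW+Cg4pfpJgUUul2uWXVzVcUUhuktWhr91zdR9pf8C93uTXPCOBQJ+A3K14JERWp5G7sYmefpt1WJJ1QAc8xf2jOS5UtaN1rd92KgB436eeGHRk60tTlFOGeUx8jcpr0cVVfTmbptOvR619PwwxeaVOuLZ3VG6wS3BlqHpvx5Ogc5t4HA5R3f2JLkBy1YrM5vrRCwUu2cWaRDzJmaYnqEyzs2S+j7pBjzUYQbsw0cpmMQ0eilWKr+bFi4K2dluPbGB7aIRutLaAuXSiExJL/9e9CygVH3ts/+HMDwQvrdmFlz5VtEBSJ3RYQm/H2djz2OLzX3/Inx9HnWa1oc/UxnCLfl04ZV87WHJGe4BCYKs/uFVuFRg9/uvNiL/rF3eD6kEAAxow4pvAtTGT5eabd7bTO9KZVow6iFRMgXhsdjiav8uBSIFKaH9Kw5PIiIbHmJTGpMbTkkNnVCYcDwwn2v/Mhz+WHhQ988jHBE9SNJWLg53Z1s9evXuheH7Ae6i7WVh0i3Jkdkyad7J1qGpqboBlTnI6hH8+cIlSZTI8iUlqeXnMrfHts9VE1D6KOihiTD57/9WgC1yCRn3O9Nfga5ddbF9TtXd8WXSCf6S8jWFlZYdrp3p+hGCNnql6p05jSJE/O02Sw3S0nsqONqFJiLAhZCJTZGCDRzhx+PHTBi0tL14w30cfp6l0eIN1WHtxyaK2Q6CkiYh3X3Z9g4t1m2yKppxvm1Knp9KrJkBZOqnL8NDZmEd3w86aO1VoUkxdUzdq7/PRQU50J0NcSnTR9dbdZZqFYohiYaFMeEdqjpqeZmKNjm+AhVpVqXhiTLuJgdCeXUx4LUtVtGk6tXtnyuKvTkB3ZSxpdNqZqNqqh2OfKEVWFlYz2rJB5oGeZVOgsJ1qZ1Zyi25udm59h05mYatpbbF9ws53Py0pXmxnQEhicqif3qW+c/Z7hjWwS0Owu+24ZExbg1Z2dUl8WCcmWGIgXOpeZ3yztonLe2jCf3x7c1pxcKGhnJOwioeqy7amfU2dS3mAVk2DRXdRsstt7IFNLUpRX0ar2tiFW0xgc09fIRtm5bPivujPXpdNYWVSXnJVgm9TfG1+f2eHfaGJd5yDa5N7vod0iI+8bmGSNjFln21dd9No0WmVXninIiuO4suVYVFzdYWaDixn0Myb1K6jxcWCTHuaa3d/iXlzXV5xgqCNp5p0WYWKm1uf3NeLZEprflh2LidT2e7uwOjgxnduQCJsoONbplKdgnOkf52aHhlThLpH2NSVisicb1N5d2N6j4h0WoiMc6OYg6yeoWahcUBm2uWvR1CAlT18Xs+gRYRLjDU2s9yQGQso2uW3X2R/YIt9jnaAKC1lgabe9vHVZ0lEb2Bqf1qChM7GnYqfYntzc3pkb05ptoDEx8WOPDV1j8CruXS4ST9fq7yEqIdDHiRH4+S7a2eDdW1+hWluc1OCE20kZZ4Q7IWqWXxKUbyGgBYScIhlf3t/fHWAf1SLarRVuY52RX6hVrRUiVBcO3KQutJsrTVkPlB7kctShEhehVxrZ496d3WPJjRY48WlOHlg6L28MV54yHWq"/>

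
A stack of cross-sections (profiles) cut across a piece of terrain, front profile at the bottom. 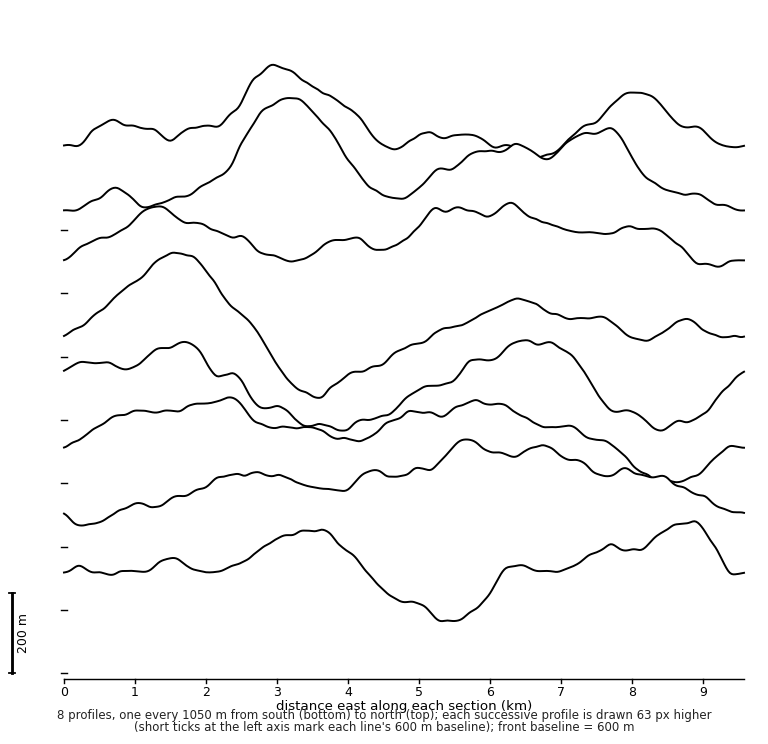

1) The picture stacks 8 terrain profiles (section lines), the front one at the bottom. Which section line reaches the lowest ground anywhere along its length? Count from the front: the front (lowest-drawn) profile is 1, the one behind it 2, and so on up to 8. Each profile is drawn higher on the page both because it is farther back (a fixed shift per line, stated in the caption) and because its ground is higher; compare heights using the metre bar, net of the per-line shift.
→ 5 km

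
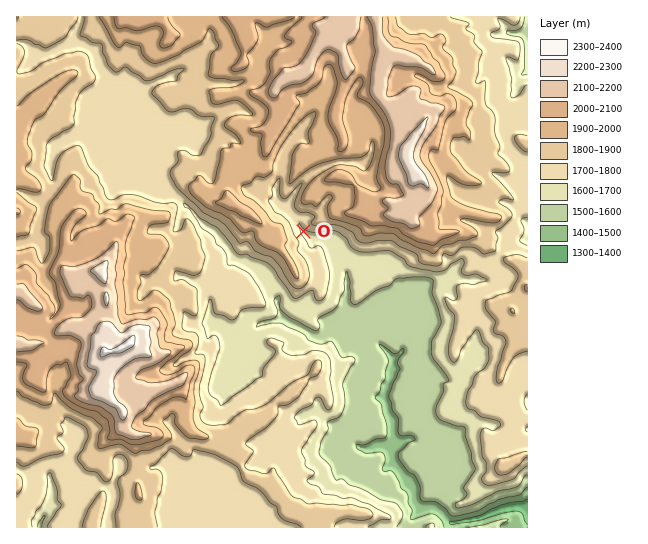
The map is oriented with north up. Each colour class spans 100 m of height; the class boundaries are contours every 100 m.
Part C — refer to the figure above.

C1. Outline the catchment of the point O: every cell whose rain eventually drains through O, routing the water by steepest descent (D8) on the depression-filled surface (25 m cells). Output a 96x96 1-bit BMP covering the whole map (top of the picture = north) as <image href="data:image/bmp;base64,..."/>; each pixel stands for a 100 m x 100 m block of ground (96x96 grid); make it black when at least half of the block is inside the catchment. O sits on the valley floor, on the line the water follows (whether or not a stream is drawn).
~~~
<image width="96" height="96" href="data:image/bmp;base64,Qk2+BAAAAAAAAD4AAAAoAAAAYAAAAGAAAAABAAEAAAAAAIAEAAATCwAAEwsAAAIAAAAAAAAA////AAAAAAAAAAAAAAAAAAAAAAAAAAAAAAAAAAAAAAAAAAAAAAAAAAAAAAAAAAAAAAAAAAAAAAAAAAAAAAAAAAAAAAAAAAAAAAAAAAAAAAAAAAAAAAAAAAAAAAAAAAAAAAAAAAAAAAAAAAAAAAAAAAAAAAAAAAAAAAAAAAAAAAAAAAAAAAAAAAAAAAAAAAAAAAAAAAAAAAAAAAAAAAAAAAAAAAAAAAAAAAAAAAAAAAAAAAAAAAAAAAAAAAAAAAAAAAAAAAAAAAAAAAAAAAAAAAAAAAAAAAAAAAAAAAAAAAAAAAAAAAAAAAAAAAAAAAAAAAAAAAAAAAAAAAAAAAAAAAAAAAAAAAAAAAAAAAAAAAAAAAAAAAAAAAAAAAAAAAAAAAAAAAAAAAAAAAAAAAAAAAAAAAAAAAAAAAAAAAAAAAAAAAAAAAAAAAAAAAAAAAAAAAAAAAAAAAAAAAAAAAAAAAAAAAAAAAAAAAAAAAAAAAAAAAAAAAAAAAAAAAAAAAAAAAAAAAAAAAAAAAAAAAAAAAAAAAAAAAAAAAAAAAAAAAAAAAAAAAAAAAAAAAAAAAAAAAAAAAAAAAAAAAAAAAAAAAAAAAAAAAAAAAAAAAAAAAAAAAAAAAAAAAAAAAAAAAAAAAAAAAAAAAAAAAAAAAAAAAAAAAAAAAAAAAAAAAAAAAAAAAAAAAAAAAAAAAAAAAAAAAAAAAAAAAAAAAAAAAAAAAAAAAAAAAAAAAAAAAAAAAAAAAAAAAAAAAAAAAAAAAAAAAAAAAAAAAAAAAAAAAAAAAAAAAAAAAAAAAAAAAAAAAAAAAAAAAAAAAAAAAAAAAAAAAAAAAAAAAAAAAAAAAAAAAAAAAAAAAAAAAAAAAAAAAAAAAAAAAAAAAAAAAAAAAAAAADAAAAAAAAAAAAAAAH8AAAAAAAAAAAAAAP/gAAAAAAAAAAAAA//4AEAAAAAAAAAAB/////AAAAAAAAAAH/////gAAAAAAAAAP/////wAAAAAAAAAP/////4AAAAAAAAAf/////4AAAAAAAAAf/////4AAAAAAAAAf/////wAAAAAAAAAP/////gAAAAAAAAAD/////AAAAAAAAAAB/////AAAAAAAAAAAP////AAAAAAAAAAAH////AAAAAAAAAAAH///+AAAAAAAAAAAH///8AAAAAAAAAAAD///8AAAAAAAAAAAB///8AAAAAAAAAAAB///4AAAAAAAAAAAB///4AAAAAAAAAAAA///wAAAAAAAAAAAB///wAAAAAAAAAAAB///gAAAAAAAAAAAB///AAAAAAAAAAAAD///AAAAAAAAAAAAD///AAAAAAAAAAAAB///AAAAAAAAAAAAAf//AAAAAAAAAAAAAD//AAAAAAAAAAAAAB//AAAAAAAAAAAAAB//gAAAAAAAAAAAAA//gAAAAAAAAAAAAA//gAAAAAAAAAAAAAf/gAAAAAAAAAAAAAP/AAAAAAAAAAAAAAH/AAAAAAAAAAAAAAA/AAAAAAAAAAAAAAA/AAAAAAAAAAAAAAA/AAAAA="/>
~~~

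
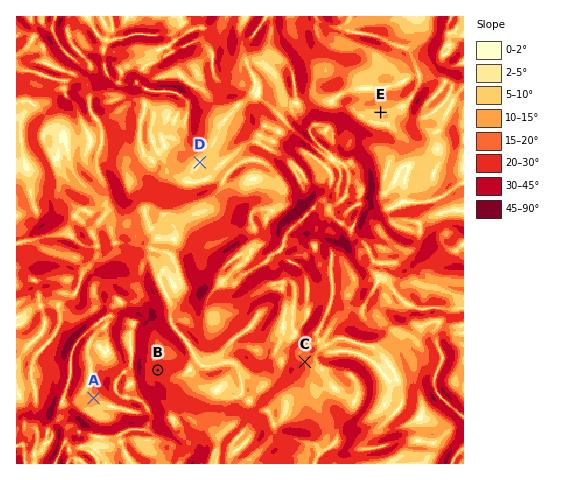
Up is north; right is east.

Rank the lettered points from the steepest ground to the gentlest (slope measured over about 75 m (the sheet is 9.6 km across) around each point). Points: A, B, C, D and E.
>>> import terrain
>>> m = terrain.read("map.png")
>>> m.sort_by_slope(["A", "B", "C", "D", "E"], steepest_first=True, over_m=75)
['B', 'C', 'A', 'E', 'D']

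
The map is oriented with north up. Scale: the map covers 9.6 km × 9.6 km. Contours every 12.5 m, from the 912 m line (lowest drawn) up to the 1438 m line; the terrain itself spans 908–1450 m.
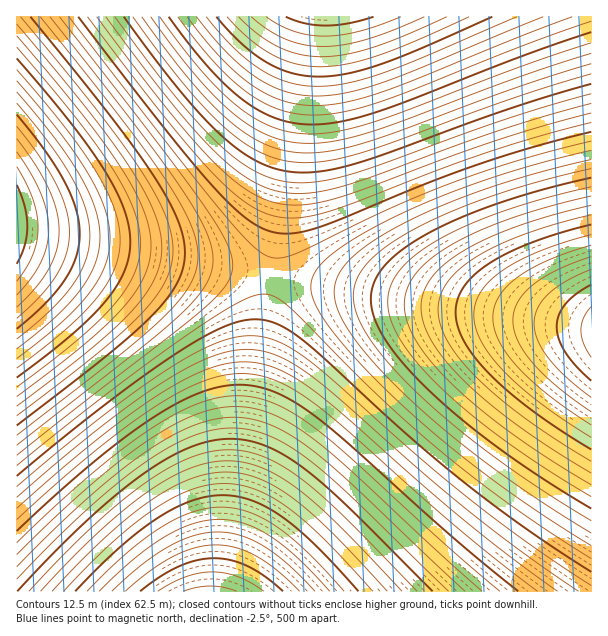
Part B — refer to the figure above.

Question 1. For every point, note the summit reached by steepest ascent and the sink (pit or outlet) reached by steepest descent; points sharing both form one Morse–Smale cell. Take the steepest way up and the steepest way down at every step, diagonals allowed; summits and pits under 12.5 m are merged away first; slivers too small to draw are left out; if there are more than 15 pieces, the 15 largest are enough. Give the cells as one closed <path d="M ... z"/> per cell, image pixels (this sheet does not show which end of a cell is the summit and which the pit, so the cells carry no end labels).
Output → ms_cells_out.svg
<path d="M272 276l-4 11-47 305 371-1-1-265z"/><path d="M591 16l-279 0-41 259 2 2 27 5 291 44z"/><path d="M17 235l-1 356 203 1 4-13 48-303z"/><path d="M311 16l-294 0-1 218 2 2 27 5 225 35 40-244z"/>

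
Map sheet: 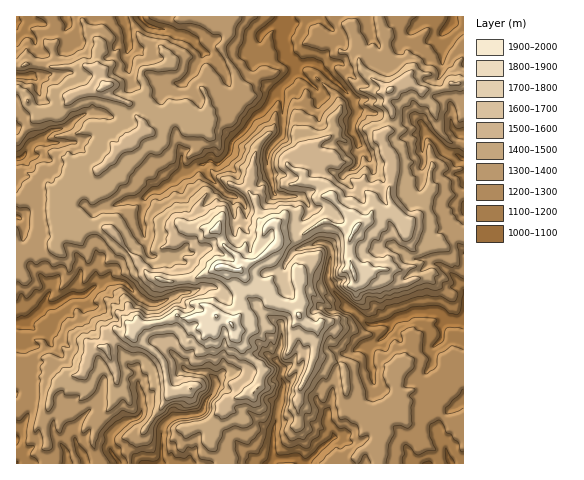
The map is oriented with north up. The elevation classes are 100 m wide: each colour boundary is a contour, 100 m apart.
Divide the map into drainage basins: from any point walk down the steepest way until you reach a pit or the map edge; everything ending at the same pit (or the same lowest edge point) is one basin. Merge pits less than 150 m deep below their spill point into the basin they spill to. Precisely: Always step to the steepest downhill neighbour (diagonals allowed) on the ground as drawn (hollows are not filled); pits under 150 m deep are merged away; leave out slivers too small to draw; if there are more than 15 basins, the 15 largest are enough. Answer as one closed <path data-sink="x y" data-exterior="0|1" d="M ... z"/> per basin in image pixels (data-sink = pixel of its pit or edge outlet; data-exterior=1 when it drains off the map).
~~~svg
<path data-sink="285 17" data-exterior="1" d="M378 16l-147 0-1 4 1 13-8 13 0 4 23 48-13 20-3 3-24-2-7 3-6 0-6-1-7-8-8-1-13 9-9 11-11 3-7 8-14 7-17 19-5 1-9-2-7 2-21 31 1 17 5 11 6 5 6 0 12-6 17 0 13 10 29 37 24 7 23-4 25-11 19 3 6-7 11-2 22-15 3-5 12 0 26-17 9-3 25 13-3 5-2 18 7 17 10-4 20-1 3-7 7-7 12-20 1-13-8-7-11-15-1-10 5-17 0-12-12-24 7-7 4-11 0-9-5-6 0-10 20-19-21-23 0-9z"/><path data-sink="463 321" data-exterior="1" d="M328 221l-9 3-26 17-12 0-3 5-22 15-11 2-5 7 4 6 14 10 15 17 20 7 12 12 12 6 1 8-3 19 28 10 7 41 6 7 12 4 6 0 14-4 14-19 24-9 13-1 10-20 15-2 0-125-9-9-4-1-33 0-9-3-3 13-11 18-7 7-3 7-20 1-10 4-7-17 2-18 3-5z"/><path data-sink="145 463" data-exterior="1" d="M220 317l-4 0-3 6-6 5-2 6 1 12-8 8-8 15-1 10 2 10-15 5-7-1-4-24-3-9-9-9-17-11-4-9-6 3-9-4-9 2-2 2 0 14-14-2-2 3-6 22-6 4-18 6-10 15-5 25 3 19-2 8 4 15 179 1 1-8-6-5-10-3-4-4-3-6 2-5 14-19 0-10 4-4 25-6 8-9 4-15-23-22-7-13-1-9-5-6z"/><path data-sink="22 323" data-exterior="0" d="M103 227l-19 3-7 4-6 0-4-3-8 8-2 9-15 0-21 10 0 13-5 1 1 98 22-3 13 1 6 6 2 7 3 0 21-10 6-22 2-3 13 2 2-5-1-9 6-4 14 4 13-10 20-1 16-7 6 2 21-1 9 5 3-1 2-4 4 0 11 7 8-8 1-8-2-13-8-16 1-9-2-2-9-1-31 13-17 2-8-1-16-6-29-37-8-7z"/><path data-sink="302 463" data-exterior="1" d="M232 269l-2 3 0 7 5 9 5 20-1 8-7 7 2 12 11 18 17 13 2 6-3 5-1 8-8 9-25 6-4 4 0 10-10 11-6 12 3 7 4 4 10 3 6 5 0 8 148 0 0-27 2-9-8-11-16-4-6-7-7-41-28-10 3-19-1-8-12-6-12-12-20-7-13-16-14-9-5-8z"/><path data-sink="140 17" data-exterior="1" d="M230 16l-147 0-1 5 19 26-5 7 0 13 6 4 0 11 4 3 0 7 4 4 15 5 5 4 3 7 9 11 1 11 7-2 9-11 13-9 8 1 7 8 6 1 6 0 7-3 24 2 3-3 13-20-23-48 0-4 8-13z"/><path data-sink="17 159" data-exterior="1" d="M104 86l-8 5-23 4-11 12-20 6-4 0-8-8-6-11-5-4-3 0 1 182 4-1-1-11 2-4 20-8 14-1 3-8 7-8-6-13-1-17 17-27 11-6 9 2 5-1 17-19 14-7 10-10 0-10-9-11-3-7-5-4-15-5-4-4z"/><path data-sink="463 159" data-exterior="1" d="M412 85l-15 0-10 9 0 10 5 6 0 9-4 11-7 9 12 22 0 12-5 17 1 10 11 15 12 11 39 1 4 1 8 8 1-91-16-4-8-10-5-16 0-9-12-9-2-7z"/><path data-sink="451 463" data-exterior="1" d="M463 362l-14 2-10 20-13 1-24 9-14 19-15 5 7 10-2 9 1 19 10 1 4 7 71-1z"/><path data-sink="453 21" data-exterior="0" d="M463 16l-84 1 7 26 0 9 21 23-9 10 14 0 8 5 21 0 10-6 13-1z"/><path data-sink="17 20" data-exterior="1" d="M82 16l-65 0-1 50 17-2 19 3 44 0 0-13 5-7-17-23z"/><path data-sink="17 440" data-exterior="1" d="M46 367l-30 3 1 94 33-1-4-15 2-8-3-19 5-25 10-18-6-8z"/><path data-sink="28 76" data-exterior="0" d="M33 64l-17 3 0 22 8 5 6 11 8 8 12-1 10-4 13-13 23-4 10-6-4-3 0-11-6-4-44 0z"/><path data-sink="463 133" data-exterior="1" d="M463 84l-12 0-10 6-19 0 1 7 12 9 0 9 5 16 8 10 12 3 4 0z"/>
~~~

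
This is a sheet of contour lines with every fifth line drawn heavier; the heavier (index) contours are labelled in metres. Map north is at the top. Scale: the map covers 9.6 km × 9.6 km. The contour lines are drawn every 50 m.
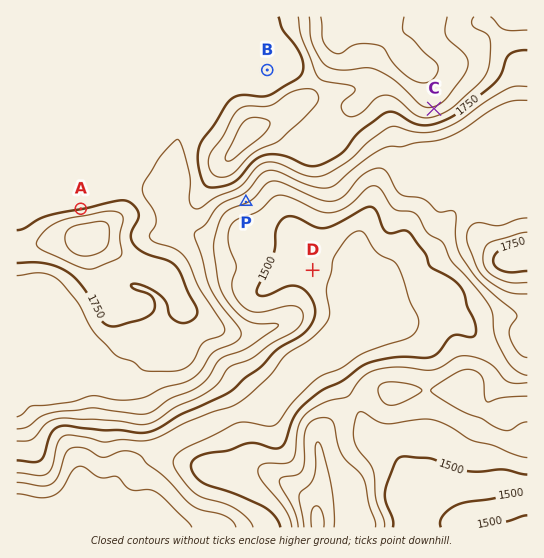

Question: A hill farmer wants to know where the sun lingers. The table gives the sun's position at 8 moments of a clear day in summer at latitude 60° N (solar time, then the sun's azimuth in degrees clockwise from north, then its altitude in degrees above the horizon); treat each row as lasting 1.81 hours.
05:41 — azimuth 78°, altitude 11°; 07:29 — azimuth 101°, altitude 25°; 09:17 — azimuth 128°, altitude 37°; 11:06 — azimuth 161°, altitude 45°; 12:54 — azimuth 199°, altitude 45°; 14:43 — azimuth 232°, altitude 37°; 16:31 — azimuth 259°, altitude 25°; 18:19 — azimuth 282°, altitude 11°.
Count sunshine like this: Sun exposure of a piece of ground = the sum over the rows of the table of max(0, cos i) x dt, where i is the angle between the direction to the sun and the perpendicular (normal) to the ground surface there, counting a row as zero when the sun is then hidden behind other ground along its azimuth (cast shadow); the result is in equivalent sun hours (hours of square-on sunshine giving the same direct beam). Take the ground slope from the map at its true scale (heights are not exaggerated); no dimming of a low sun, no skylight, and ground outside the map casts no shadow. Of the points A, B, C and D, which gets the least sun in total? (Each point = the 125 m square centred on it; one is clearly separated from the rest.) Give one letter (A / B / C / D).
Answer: A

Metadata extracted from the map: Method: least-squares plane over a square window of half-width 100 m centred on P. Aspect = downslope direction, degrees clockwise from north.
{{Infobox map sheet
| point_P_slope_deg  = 15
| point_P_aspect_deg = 154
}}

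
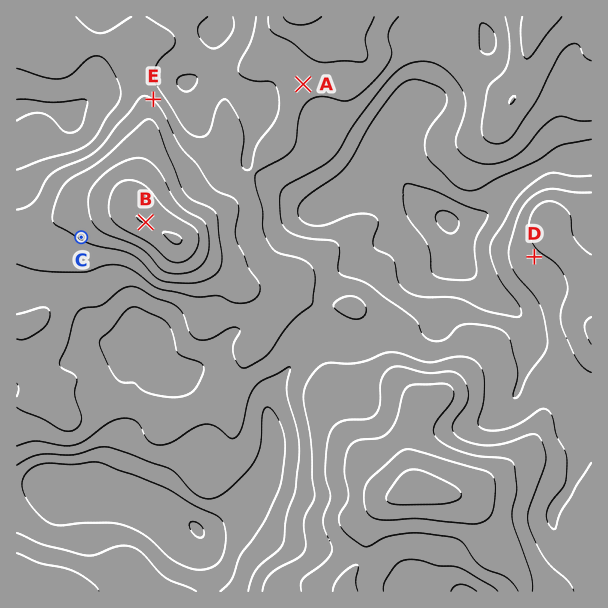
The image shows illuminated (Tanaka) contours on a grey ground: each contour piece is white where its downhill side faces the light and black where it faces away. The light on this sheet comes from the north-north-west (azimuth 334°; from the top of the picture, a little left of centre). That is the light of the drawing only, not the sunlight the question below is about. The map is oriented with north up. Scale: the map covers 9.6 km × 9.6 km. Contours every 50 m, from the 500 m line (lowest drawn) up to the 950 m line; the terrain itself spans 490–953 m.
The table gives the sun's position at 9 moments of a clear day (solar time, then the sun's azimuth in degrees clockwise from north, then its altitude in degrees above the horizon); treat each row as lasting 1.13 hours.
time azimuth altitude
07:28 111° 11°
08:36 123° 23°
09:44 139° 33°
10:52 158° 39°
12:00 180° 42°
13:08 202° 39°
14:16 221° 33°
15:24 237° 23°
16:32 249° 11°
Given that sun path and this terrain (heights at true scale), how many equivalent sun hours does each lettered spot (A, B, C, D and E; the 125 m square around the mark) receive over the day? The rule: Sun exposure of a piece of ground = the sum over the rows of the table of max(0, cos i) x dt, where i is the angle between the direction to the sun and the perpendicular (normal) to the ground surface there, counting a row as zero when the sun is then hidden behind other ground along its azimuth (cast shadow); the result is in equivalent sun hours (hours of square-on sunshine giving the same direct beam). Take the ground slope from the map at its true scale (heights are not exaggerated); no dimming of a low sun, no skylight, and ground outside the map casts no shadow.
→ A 5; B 4.8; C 5.5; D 5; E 3.6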